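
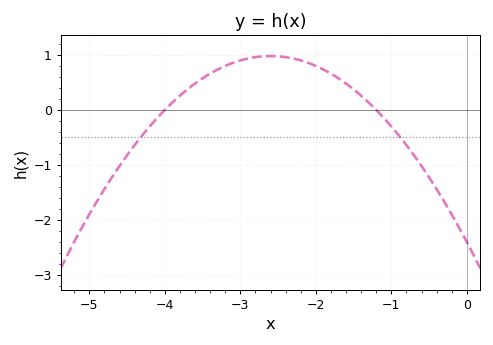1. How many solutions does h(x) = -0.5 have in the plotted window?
2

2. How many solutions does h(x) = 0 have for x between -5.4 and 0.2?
2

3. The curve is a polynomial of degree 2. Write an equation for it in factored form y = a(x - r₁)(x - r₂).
y = -0.5(x + 4)(x + 1.2)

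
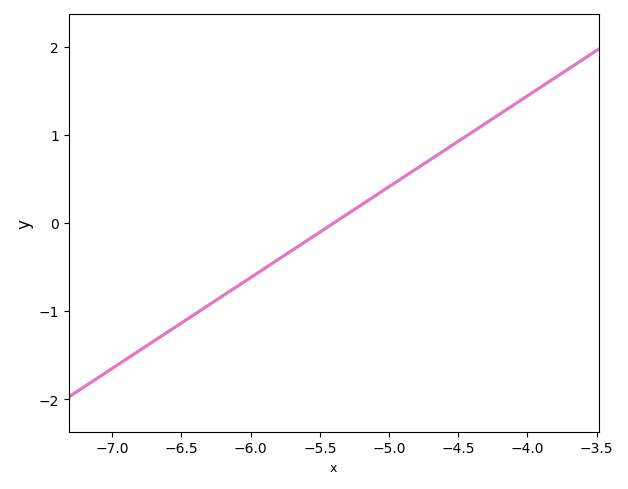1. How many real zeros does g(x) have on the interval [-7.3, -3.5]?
1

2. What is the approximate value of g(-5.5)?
-0.103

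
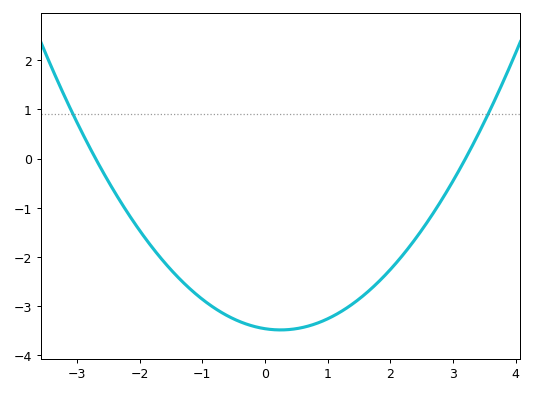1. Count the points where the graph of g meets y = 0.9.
2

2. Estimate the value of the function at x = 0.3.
-3.5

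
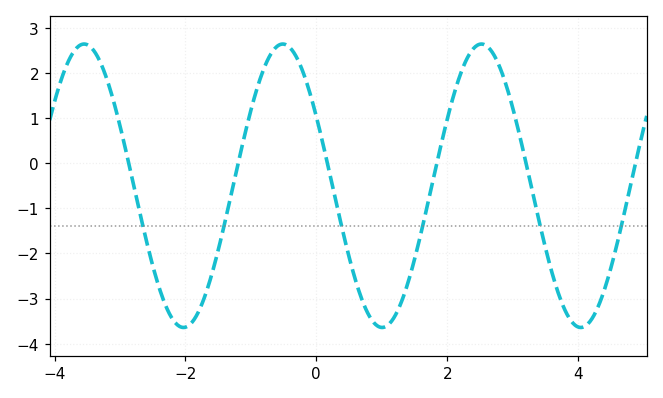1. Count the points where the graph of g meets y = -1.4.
6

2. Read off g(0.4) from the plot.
-1.5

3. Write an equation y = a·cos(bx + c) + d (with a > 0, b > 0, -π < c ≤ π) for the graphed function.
y = 3.14cos(2.1x + 1.1) - 0.5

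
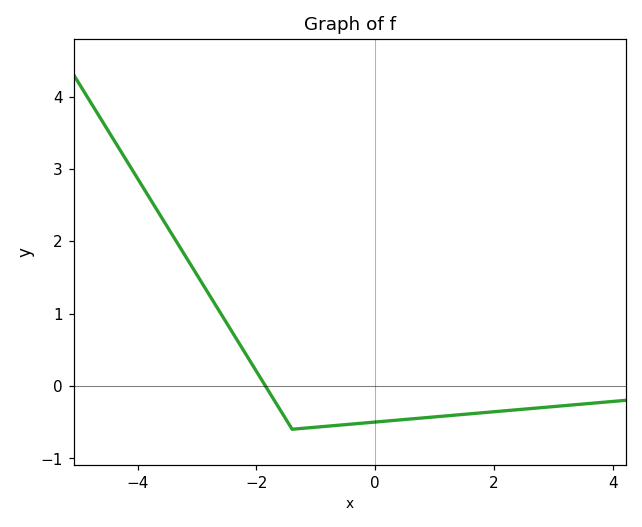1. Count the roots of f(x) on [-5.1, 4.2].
1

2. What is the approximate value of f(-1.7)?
-0.2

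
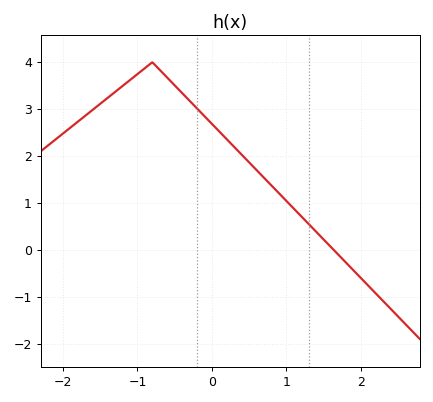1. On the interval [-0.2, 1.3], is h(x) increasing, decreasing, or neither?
decreasing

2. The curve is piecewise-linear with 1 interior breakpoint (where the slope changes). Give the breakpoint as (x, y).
(-0.8, 4)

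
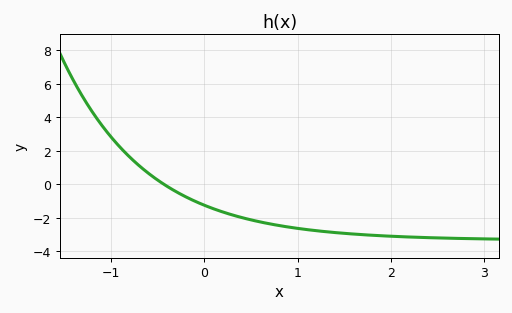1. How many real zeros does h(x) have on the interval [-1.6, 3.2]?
1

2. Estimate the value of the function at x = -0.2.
-0.8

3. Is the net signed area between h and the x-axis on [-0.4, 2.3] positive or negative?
negative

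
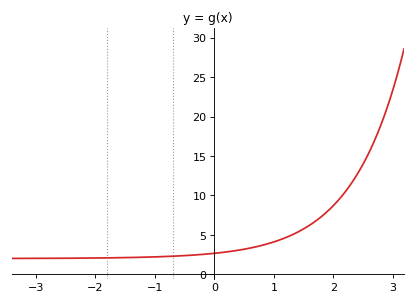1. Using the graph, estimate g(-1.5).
2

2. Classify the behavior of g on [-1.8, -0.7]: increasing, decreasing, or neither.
increasing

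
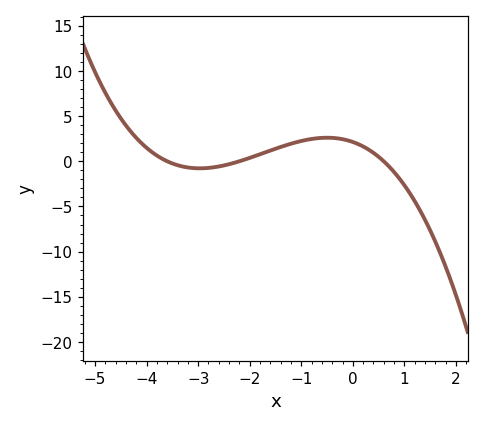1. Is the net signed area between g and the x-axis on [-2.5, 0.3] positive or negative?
positive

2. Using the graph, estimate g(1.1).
-3.49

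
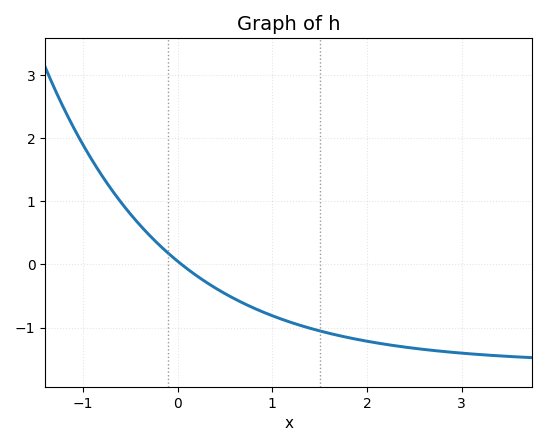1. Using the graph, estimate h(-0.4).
0.6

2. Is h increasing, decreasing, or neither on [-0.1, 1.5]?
decreasing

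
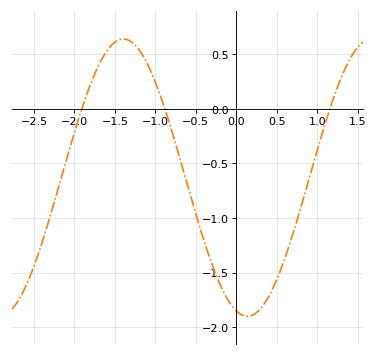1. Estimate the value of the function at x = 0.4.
-1.7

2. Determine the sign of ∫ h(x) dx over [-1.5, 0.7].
negative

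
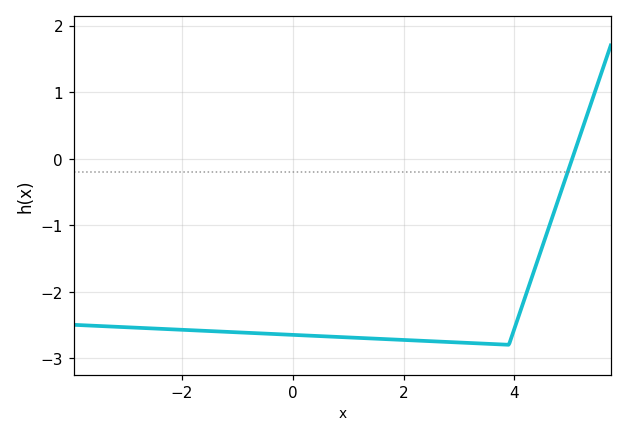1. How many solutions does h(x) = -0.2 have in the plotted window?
1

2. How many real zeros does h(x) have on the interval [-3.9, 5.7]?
1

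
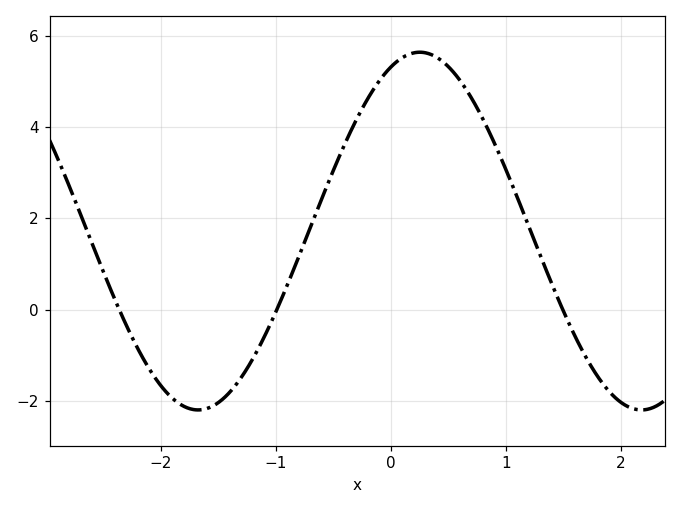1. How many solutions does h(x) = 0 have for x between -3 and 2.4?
3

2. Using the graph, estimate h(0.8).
4.17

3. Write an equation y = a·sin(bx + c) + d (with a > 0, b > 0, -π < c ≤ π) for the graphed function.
y = 3.92sin(1.63x + 1.16) + 1.72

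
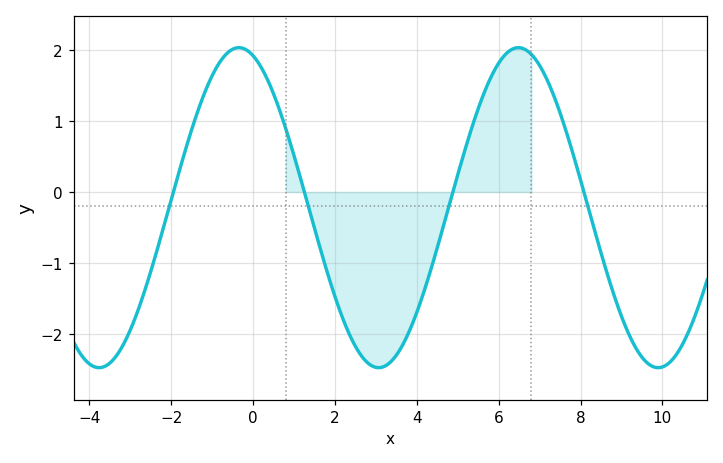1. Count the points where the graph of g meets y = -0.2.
4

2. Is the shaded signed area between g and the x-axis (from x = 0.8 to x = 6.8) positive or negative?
negative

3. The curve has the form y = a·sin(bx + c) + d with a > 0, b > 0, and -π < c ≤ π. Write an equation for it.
y = 2.25sin(0.92x + 1.89) - 0.22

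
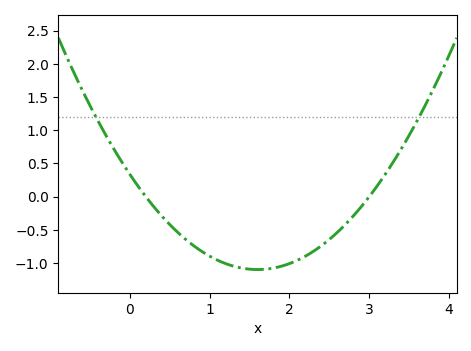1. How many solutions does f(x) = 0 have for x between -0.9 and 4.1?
2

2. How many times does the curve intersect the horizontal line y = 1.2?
2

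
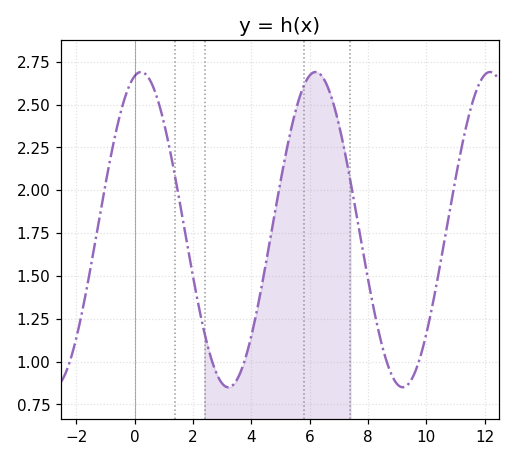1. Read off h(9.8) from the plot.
1.05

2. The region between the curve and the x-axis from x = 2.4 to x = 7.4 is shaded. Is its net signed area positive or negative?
positive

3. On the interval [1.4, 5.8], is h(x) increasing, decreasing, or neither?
neither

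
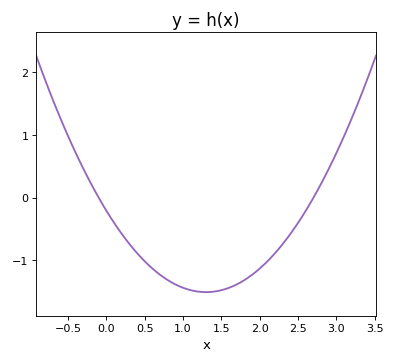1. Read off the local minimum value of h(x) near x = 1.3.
-1.5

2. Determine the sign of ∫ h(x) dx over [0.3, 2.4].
negative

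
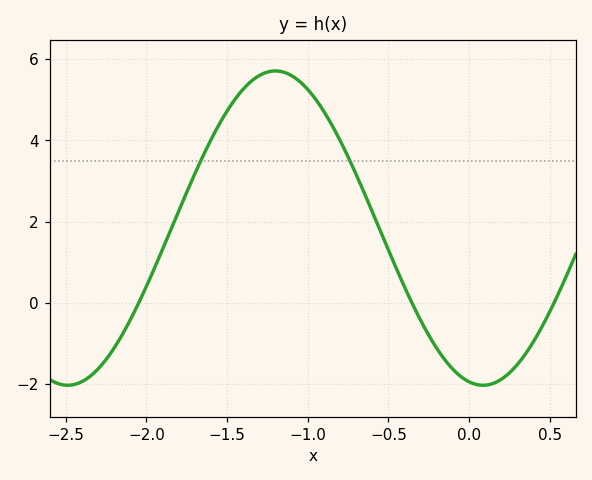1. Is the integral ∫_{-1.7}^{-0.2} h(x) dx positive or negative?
positive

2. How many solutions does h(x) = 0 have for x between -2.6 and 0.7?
3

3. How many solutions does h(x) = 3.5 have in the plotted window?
2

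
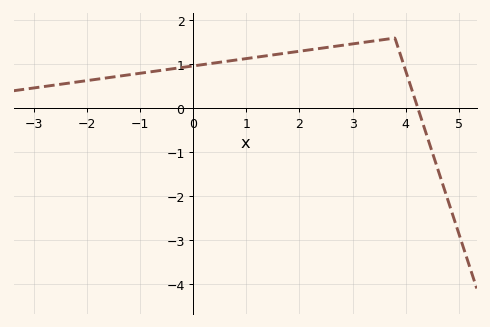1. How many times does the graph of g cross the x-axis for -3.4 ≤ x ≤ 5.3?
1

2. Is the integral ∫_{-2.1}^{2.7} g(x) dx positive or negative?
positive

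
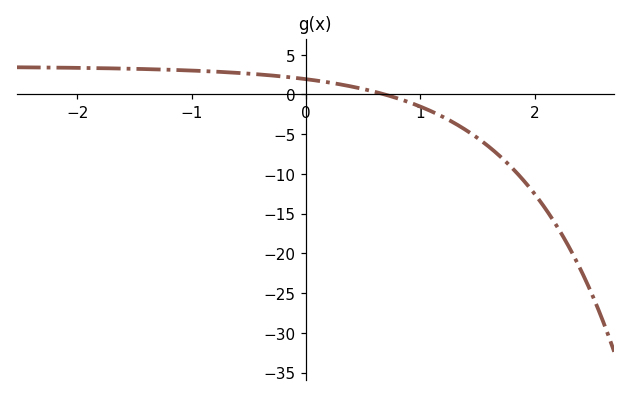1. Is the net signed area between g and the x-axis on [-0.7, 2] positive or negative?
negative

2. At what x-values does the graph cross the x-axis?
0.686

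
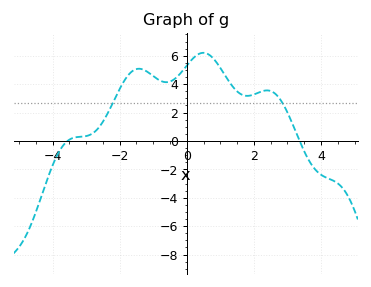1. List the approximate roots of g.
-3.56, 3.36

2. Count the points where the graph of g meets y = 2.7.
2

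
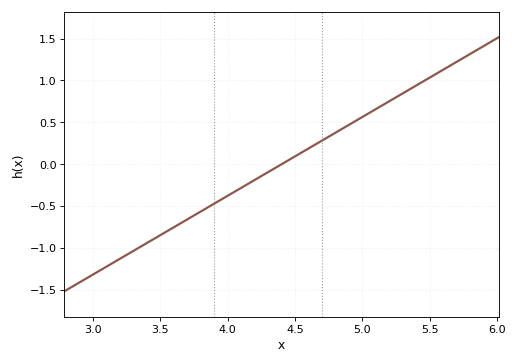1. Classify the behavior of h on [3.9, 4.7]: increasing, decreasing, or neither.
increasing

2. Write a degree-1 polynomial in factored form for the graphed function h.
y = 0.94(x - 4.4)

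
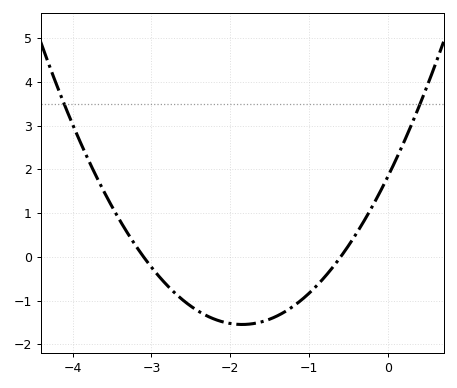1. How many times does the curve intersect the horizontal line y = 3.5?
2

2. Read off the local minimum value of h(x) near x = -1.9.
-1.55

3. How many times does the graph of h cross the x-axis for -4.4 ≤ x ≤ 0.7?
2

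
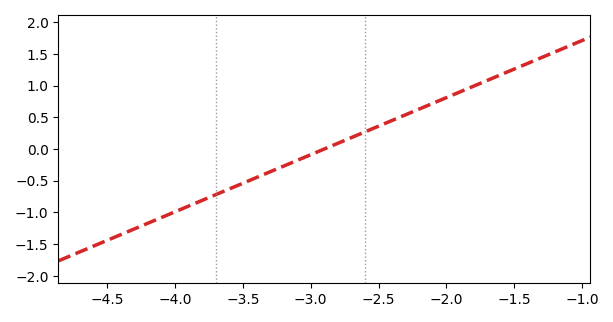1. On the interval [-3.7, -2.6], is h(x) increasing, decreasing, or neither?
increasing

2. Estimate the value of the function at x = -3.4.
-0.45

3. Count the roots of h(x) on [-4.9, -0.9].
1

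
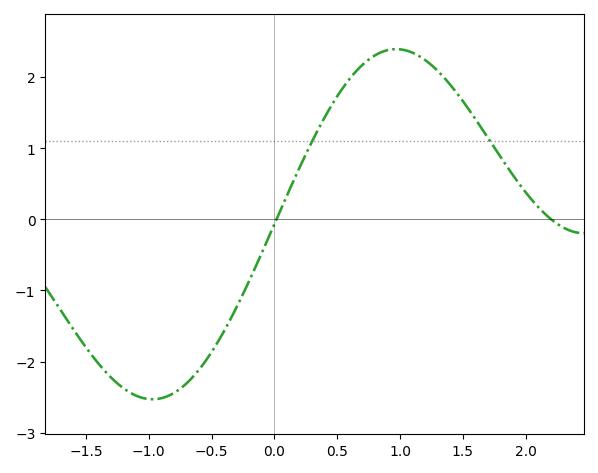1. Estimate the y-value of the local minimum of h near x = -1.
-2.5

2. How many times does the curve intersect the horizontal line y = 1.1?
2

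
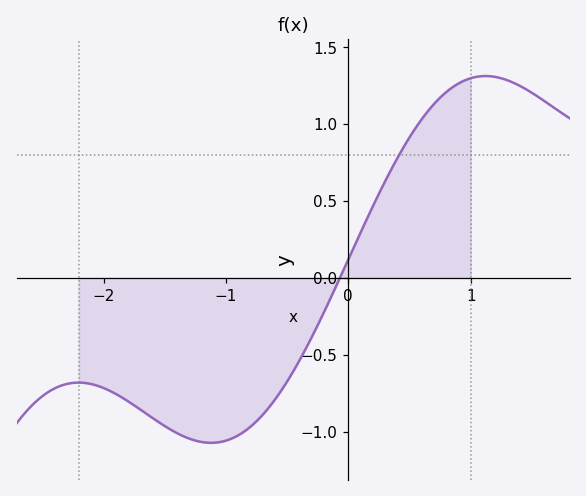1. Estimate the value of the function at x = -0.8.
-0.95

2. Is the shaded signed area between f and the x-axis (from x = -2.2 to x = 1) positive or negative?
negative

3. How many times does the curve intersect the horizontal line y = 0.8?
1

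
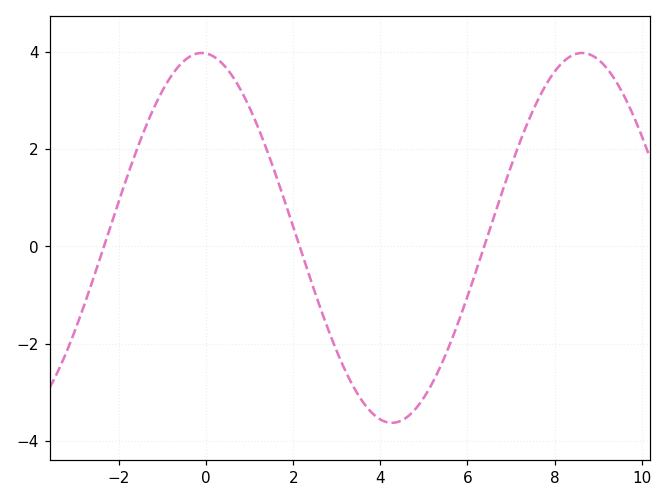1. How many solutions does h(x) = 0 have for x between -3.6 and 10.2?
3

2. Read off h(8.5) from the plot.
3.95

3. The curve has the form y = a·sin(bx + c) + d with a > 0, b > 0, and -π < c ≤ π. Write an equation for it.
y = 3.8sin(0.72x + 1.64) + 0.17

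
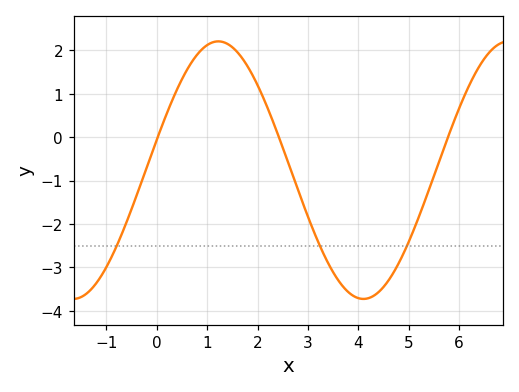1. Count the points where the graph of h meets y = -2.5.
3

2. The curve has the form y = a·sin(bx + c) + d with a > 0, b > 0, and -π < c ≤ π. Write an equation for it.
y = 2.97sin(1.09x + 0.24) - 0.76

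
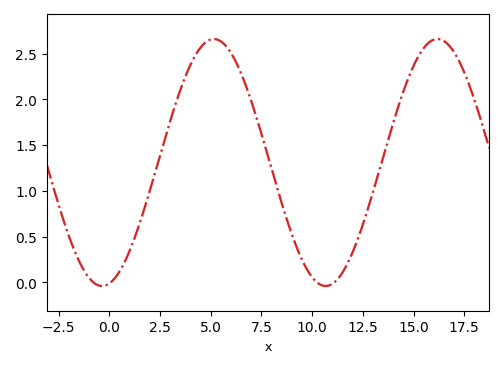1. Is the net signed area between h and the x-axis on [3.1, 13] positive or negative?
positive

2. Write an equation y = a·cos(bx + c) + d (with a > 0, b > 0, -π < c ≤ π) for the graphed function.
y = 1.35cos(0.57x - 2.9) + 1.31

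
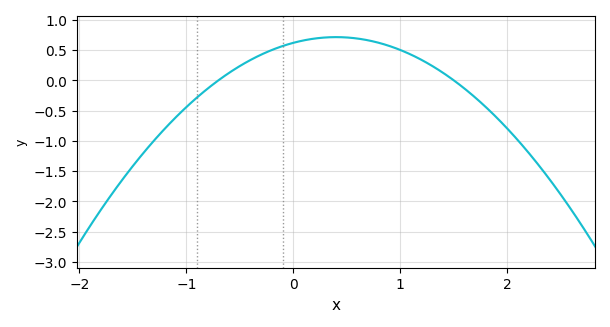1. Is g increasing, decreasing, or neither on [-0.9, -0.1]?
increasing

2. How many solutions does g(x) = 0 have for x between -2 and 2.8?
2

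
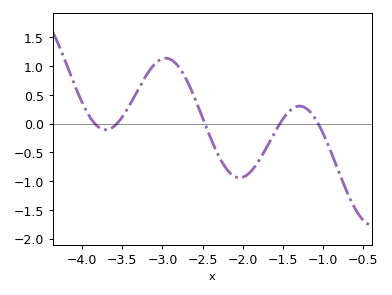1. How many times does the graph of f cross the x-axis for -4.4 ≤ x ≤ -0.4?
5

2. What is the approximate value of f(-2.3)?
-0.561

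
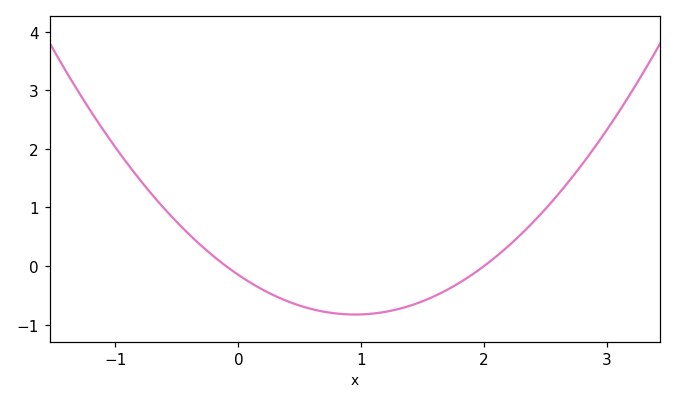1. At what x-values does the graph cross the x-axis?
-0.1, 2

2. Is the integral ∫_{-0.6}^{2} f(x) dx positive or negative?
negative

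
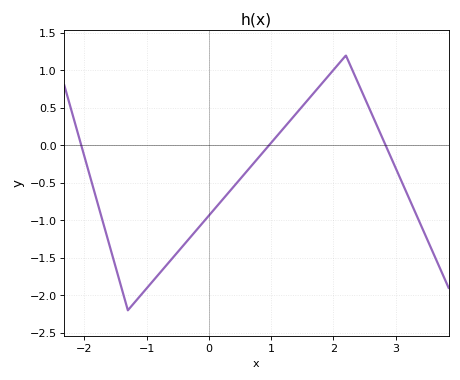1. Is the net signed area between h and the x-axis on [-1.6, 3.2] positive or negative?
negative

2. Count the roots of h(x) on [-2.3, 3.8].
3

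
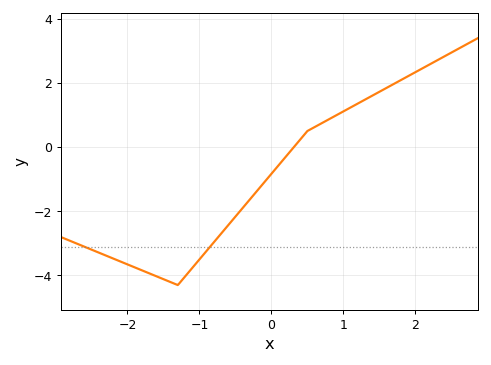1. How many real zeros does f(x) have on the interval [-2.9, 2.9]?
1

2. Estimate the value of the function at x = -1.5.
-4.12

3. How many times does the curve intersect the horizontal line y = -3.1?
2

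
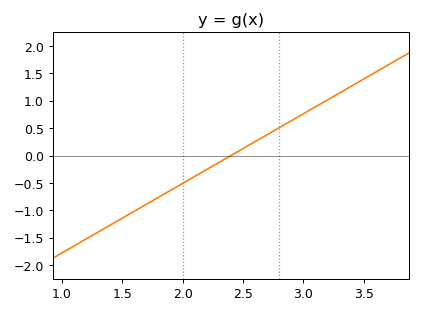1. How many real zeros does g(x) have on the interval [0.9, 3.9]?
1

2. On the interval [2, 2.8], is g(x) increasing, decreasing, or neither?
increasing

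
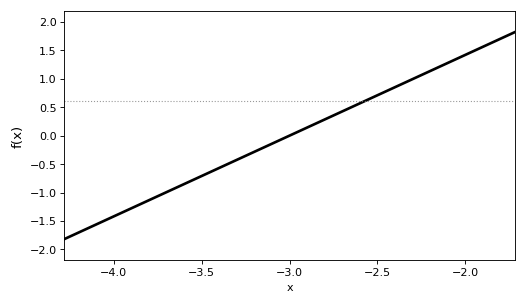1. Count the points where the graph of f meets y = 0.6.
1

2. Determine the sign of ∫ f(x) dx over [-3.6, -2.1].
positive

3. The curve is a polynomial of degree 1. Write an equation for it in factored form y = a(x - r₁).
y = 1.42(x + 3)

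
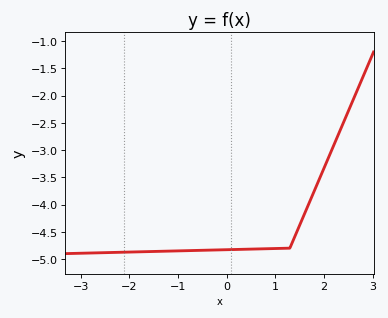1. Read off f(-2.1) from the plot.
-4.87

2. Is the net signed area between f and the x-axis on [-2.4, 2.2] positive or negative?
negative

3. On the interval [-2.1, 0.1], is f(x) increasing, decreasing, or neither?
increasing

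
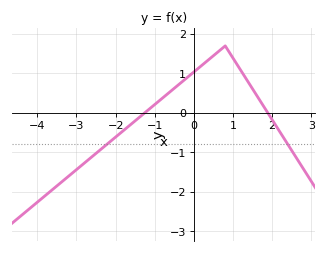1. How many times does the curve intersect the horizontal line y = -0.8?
2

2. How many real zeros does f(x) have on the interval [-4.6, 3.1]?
2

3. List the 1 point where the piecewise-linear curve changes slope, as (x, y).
(0.8, 1.7)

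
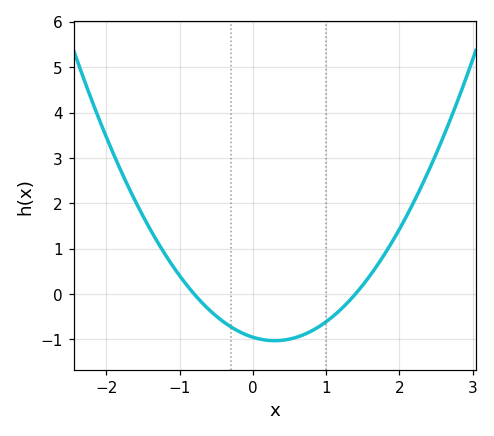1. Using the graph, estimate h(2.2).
2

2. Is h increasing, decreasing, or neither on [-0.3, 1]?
neither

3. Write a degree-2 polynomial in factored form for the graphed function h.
y = 0.85(x + 0.8)(x - 1.4)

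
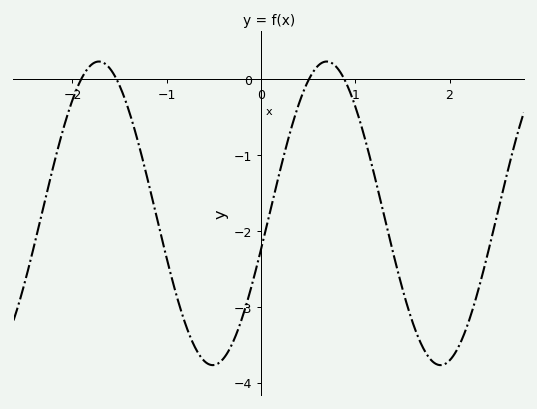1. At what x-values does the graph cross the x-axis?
-1.9, -1.5, 0.5, 0.9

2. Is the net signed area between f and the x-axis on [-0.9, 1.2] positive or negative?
negative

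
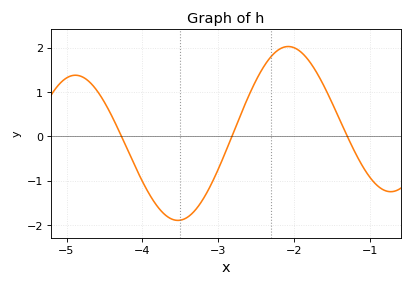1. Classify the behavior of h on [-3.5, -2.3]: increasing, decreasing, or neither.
increasing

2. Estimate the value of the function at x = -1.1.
-0.662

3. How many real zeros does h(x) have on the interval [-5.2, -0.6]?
3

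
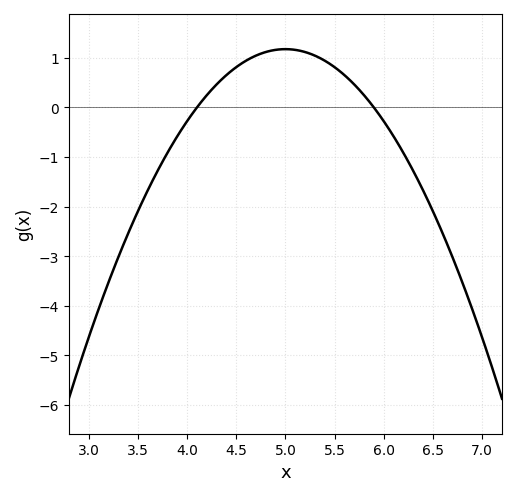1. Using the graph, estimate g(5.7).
0.5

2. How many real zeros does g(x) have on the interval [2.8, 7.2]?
2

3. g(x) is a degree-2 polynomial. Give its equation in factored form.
y = -1.45(x - 4.1)(x - 5.9)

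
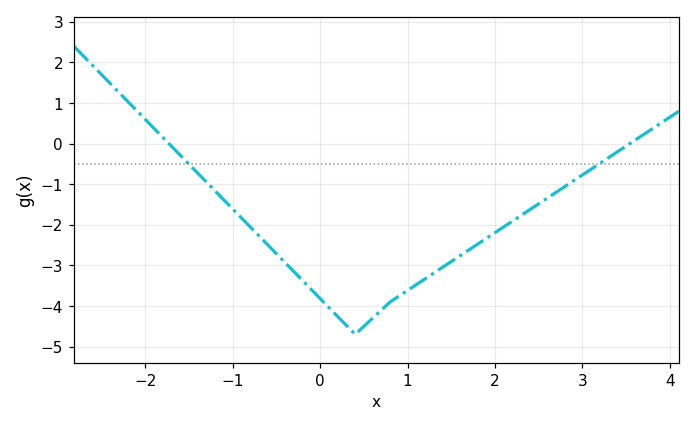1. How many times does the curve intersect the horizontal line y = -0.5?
2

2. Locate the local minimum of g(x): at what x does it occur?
0.401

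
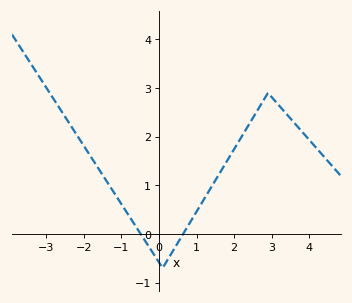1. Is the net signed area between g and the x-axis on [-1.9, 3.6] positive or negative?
positive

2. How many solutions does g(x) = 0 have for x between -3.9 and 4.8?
2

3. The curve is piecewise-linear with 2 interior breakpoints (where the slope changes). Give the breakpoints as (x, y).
(0.1, -0.7); (2.9, 2.9)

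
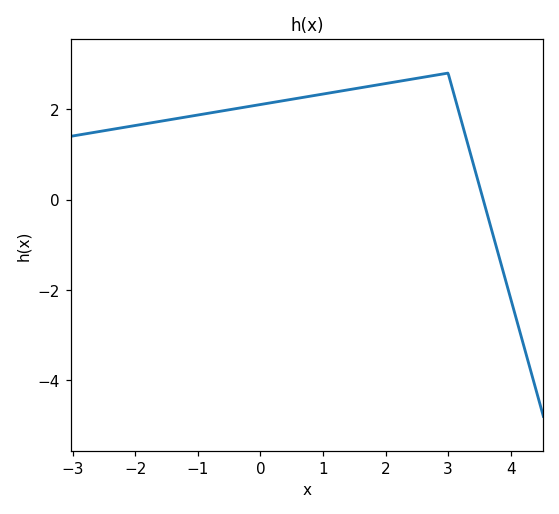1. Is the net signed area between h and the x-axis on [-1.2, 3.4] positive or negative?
positive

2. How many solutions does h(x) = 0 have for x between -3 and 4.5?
1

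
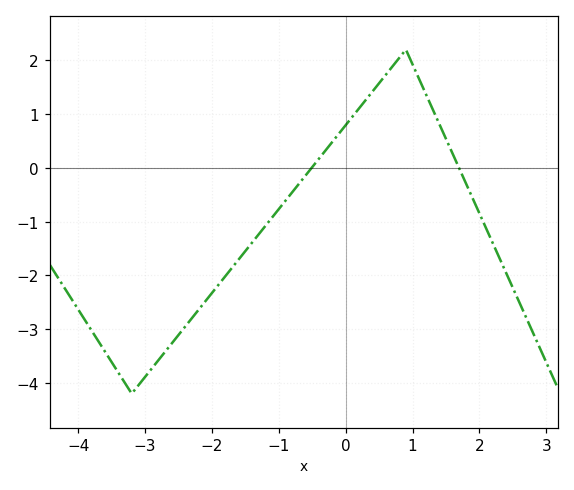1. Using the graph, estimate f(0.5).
1.6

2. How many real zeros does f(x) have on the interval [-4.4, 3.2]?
2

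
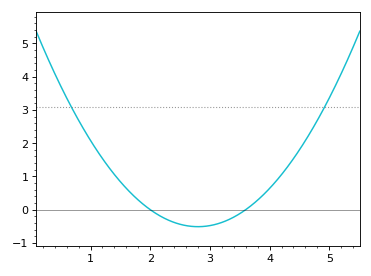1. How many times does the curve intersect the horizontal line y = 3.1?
2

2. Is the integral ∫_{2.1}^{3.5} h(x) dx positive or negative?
negative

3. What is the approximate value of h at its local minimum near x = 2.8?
-0.5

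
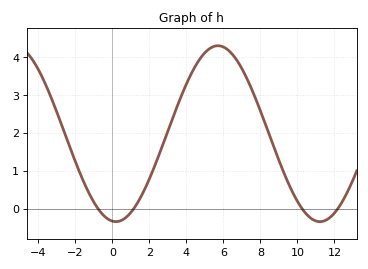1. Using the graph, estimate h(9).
1.3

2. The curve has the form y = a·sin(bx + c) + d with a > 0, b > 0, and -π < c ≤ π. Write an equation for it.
y = 2.32sin(0.57x - 1.7) + 1.98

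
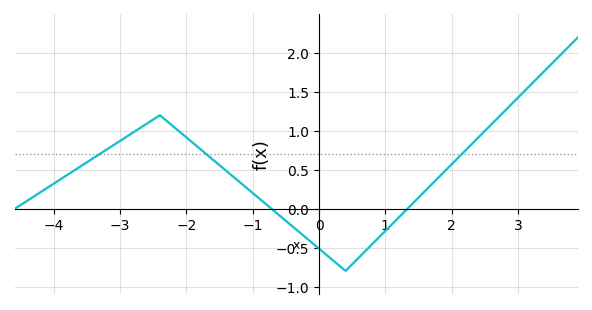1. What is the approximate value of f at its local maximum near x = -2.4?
1.2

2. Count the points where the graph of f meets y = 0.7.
3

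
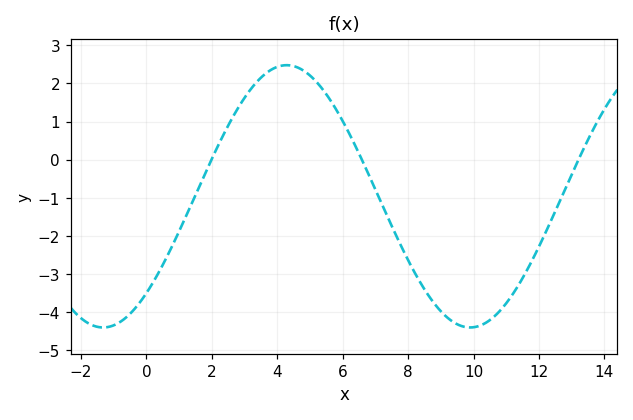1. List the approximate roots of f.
2, 6.6, 13.2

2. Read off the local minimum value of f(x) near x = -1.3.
-4.4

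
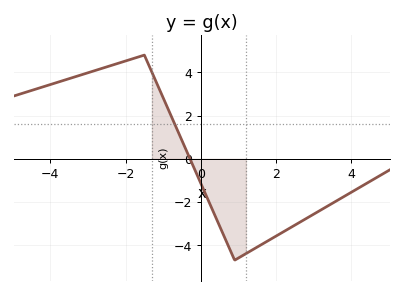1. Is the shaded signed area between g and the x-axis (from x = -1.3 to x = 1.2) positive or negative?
negative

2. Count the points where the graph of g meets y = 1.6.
1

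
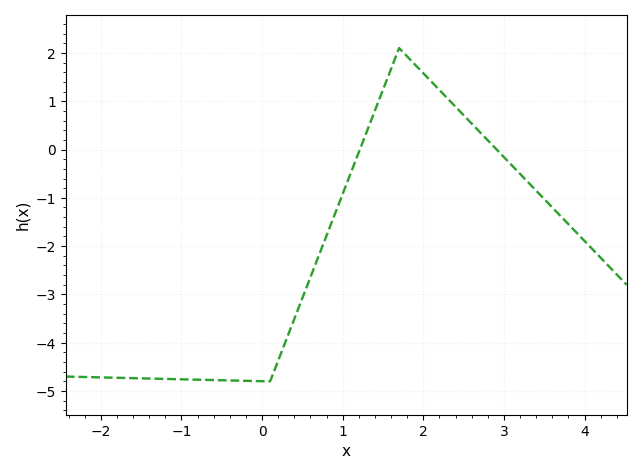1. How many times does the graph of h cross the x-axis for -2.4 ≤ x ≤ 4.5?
2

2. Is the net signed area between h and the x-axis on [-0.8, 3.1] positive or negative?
negative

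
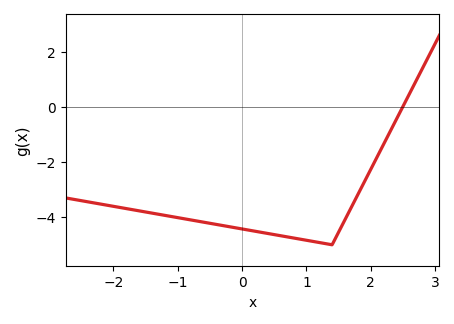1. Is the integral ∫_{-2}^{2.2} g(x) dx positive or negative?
negative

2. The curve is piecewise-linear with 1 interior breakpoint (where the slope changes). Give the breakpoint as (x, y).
(1.4, -5)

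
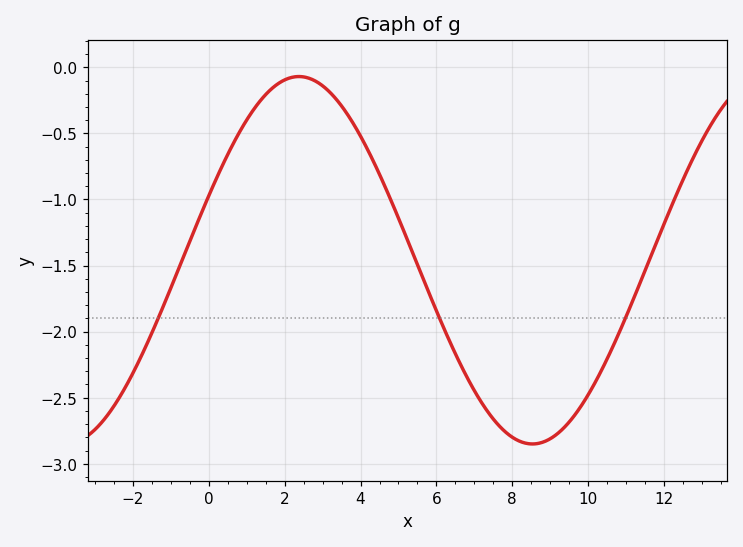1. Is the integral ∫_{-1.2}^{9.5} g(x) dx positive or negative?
negative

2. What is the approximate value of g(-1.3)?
-1.87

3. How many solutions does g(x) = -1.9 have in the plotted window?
3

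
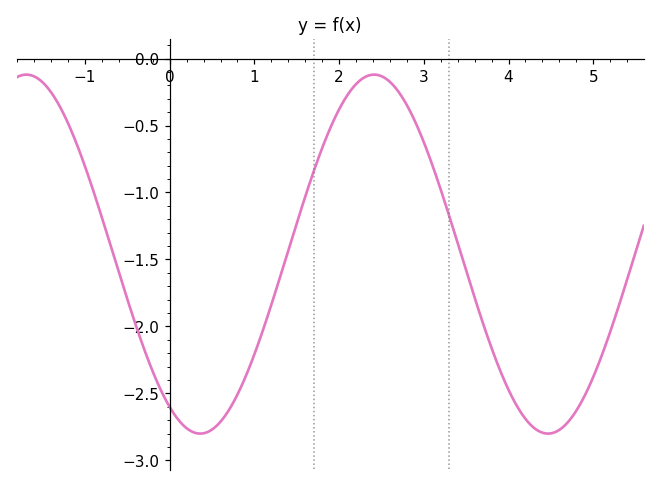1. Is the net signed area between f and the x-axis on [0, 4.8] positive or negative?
negative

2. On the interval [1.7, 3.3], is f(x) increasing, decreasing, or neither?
neither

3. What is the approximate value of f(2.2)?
-0.2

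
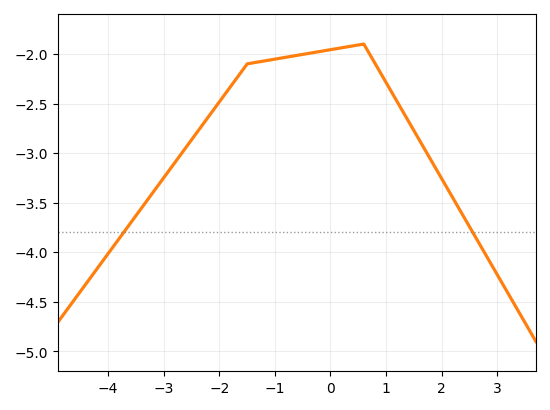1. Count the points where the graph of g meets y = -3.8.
2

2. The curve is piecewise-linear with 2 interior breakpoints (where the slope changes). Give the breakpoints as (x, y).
(-1.5, -2.1); (0.6, -1.9)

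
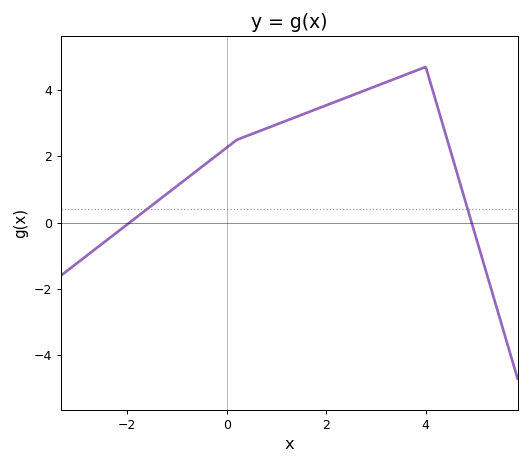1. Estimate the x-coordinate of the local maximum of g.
4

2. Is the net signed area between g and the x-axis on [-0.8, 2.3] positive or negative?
positive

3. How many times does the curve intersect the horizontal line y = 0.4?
2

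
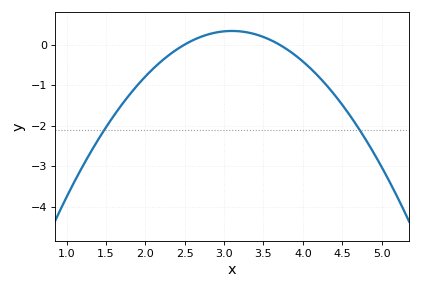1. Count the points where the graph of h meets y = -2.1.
2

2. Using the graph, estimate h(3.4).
0.251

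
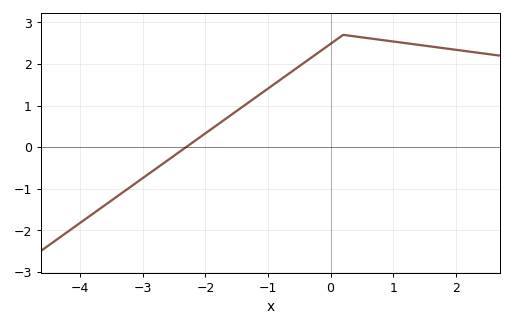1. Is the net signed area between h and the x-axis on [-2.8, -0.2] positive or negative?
positive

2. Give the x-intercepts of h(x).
-2.31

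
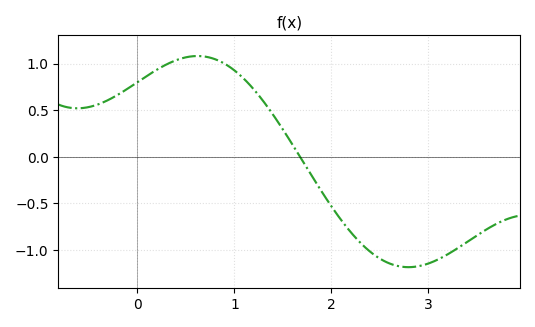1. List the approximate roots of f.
1.7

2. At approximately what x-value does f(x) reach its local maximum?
0.6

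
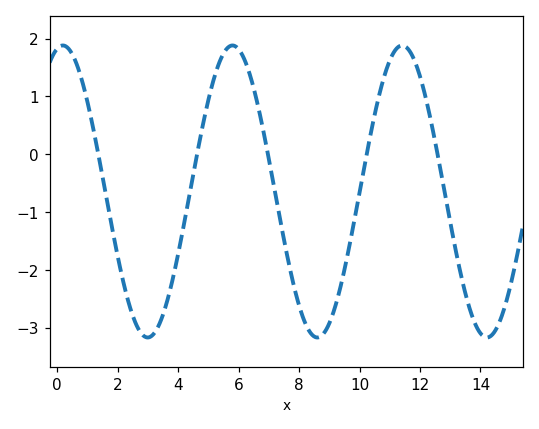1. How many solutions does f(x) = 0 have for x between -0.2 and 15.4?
5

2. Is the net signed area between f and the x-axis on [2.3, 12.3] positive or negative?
negative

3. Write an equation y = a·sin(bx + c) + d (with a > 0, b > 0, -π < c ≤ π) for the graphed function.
y = 2.52sin(1.1x + 1.4) - 0.64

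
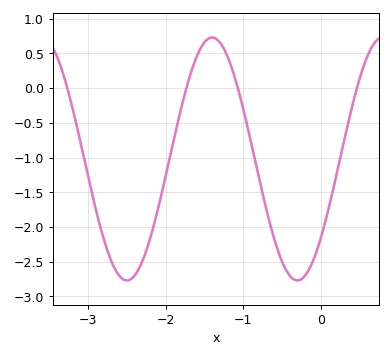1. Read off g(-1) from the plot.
-0.293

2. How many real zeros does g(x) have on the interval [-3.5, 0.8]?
4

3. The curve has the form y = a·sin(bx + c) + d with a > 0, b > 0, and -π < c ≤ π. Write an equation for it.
y = 1.75sin(2.86x - 0.71) - 1.02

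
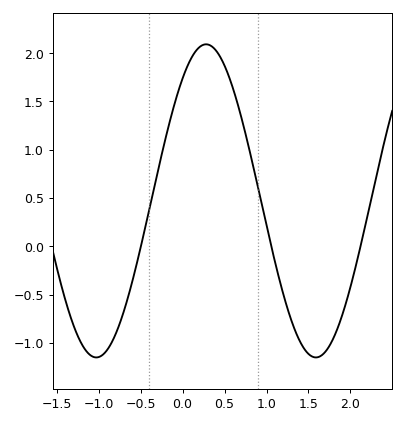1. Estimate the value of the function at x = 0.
1.75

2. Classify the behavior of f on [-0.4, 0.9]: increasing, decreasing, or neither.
neither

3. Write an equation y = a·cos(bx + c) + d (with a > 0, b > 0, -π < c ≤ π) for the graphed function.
y = 1.62cos(2.4x - 0.67) + 0.47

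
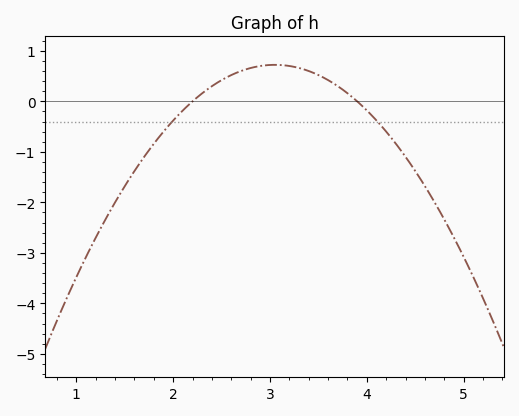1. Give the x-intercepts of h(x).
2.2, 3.9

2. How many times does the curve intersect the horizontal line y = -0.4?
2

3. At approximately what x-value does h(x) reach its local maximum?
3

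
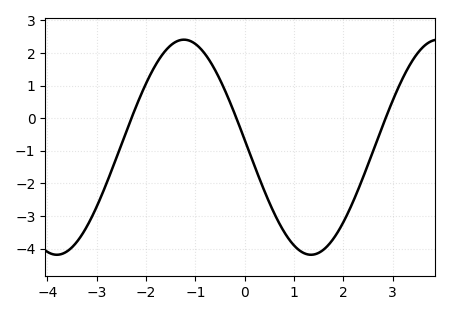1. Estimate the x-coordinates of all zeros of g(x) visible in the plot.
-2.2, -0.2, 2.8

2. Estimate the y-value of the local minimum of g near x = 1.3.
-4.2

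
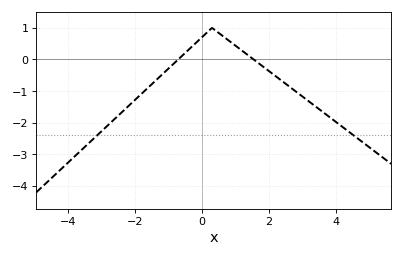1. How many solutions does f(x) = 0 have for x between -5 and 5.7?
2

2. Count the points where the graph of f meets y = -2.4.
2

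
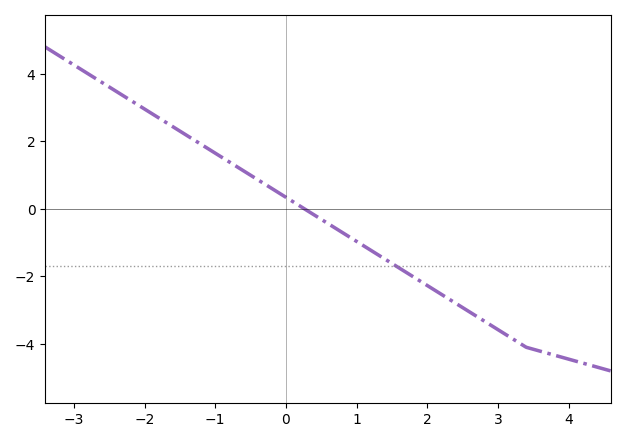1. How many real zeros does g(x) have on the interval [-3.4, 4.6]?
1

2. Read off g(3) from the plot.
-3.58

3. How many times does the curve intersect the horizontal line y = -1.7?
1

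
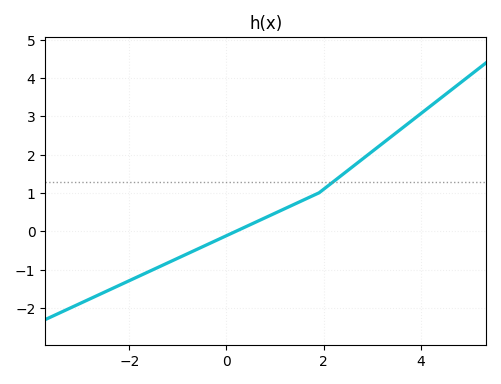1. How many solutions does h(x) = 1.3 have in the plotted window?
1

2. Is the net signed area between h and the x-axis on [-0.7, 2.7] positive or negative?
positive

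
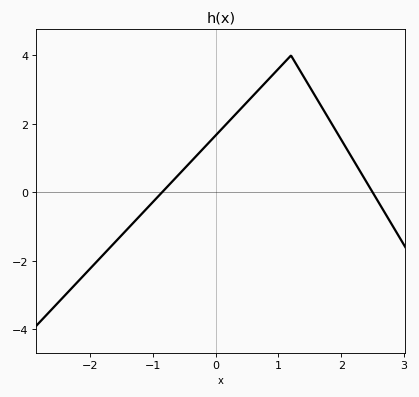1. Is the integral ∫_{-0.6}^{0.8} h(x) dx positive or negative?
positive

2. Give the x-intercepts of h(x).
-0.9, 2.5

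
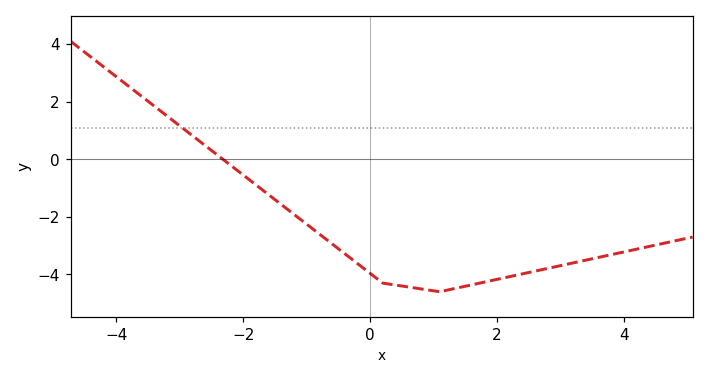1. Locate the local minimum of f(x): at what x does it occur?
1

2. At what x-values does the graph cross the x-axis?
-2.4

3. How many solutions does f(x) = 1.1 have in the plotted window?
1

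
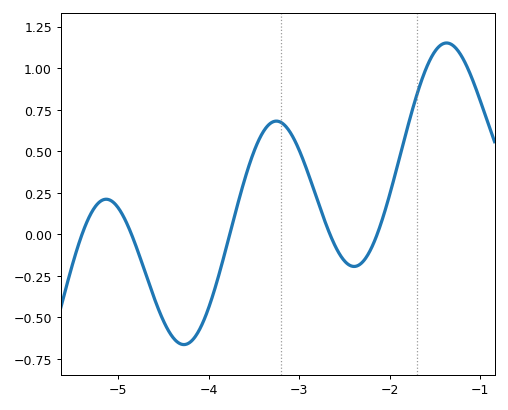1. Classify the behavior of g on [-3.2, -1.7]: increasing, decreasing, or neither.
neither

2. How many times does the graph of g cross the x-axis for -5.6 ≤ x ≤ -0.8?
5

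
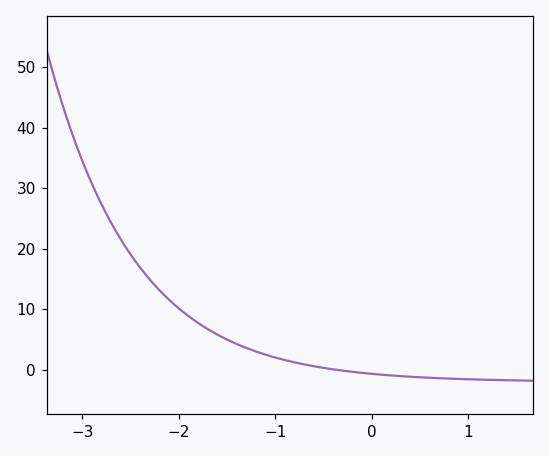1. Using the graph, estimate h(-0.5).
0.28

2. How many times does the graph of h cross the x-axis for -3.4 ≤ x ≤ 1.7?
1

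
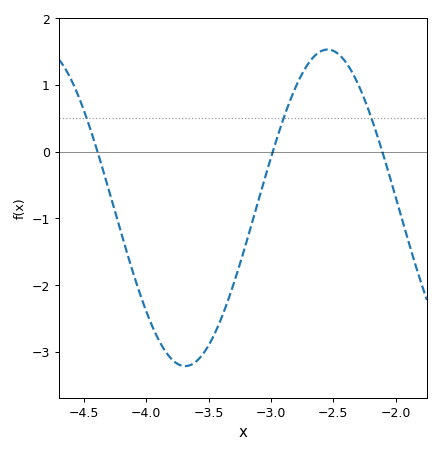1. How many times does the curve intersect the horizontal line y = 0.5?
3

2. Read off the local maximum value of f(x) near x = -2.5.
1.53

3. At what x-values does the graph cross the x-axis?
-4.39, -2.99, -2.11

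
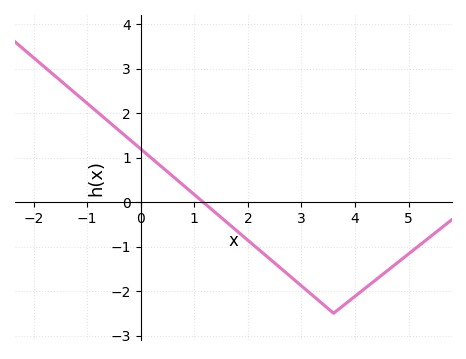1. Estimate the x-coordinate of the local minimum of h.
3.6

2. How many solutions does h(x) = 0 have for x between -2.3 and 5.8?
1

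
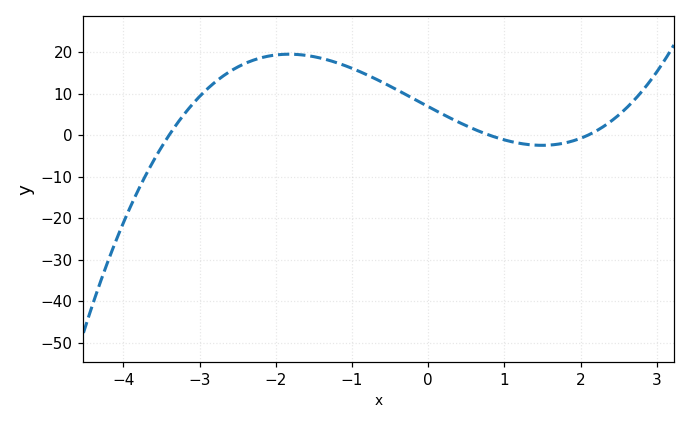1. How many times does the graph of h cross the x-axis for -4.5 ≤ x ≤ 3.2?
3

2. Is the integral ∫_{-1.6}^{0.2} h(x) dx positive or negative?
positive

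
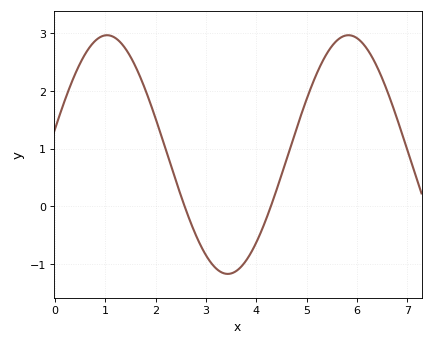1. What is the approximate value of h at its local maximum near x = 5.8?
2.97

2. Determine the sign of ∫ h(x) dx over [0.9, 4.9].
positive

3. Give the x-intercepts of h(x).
2.57, 4.29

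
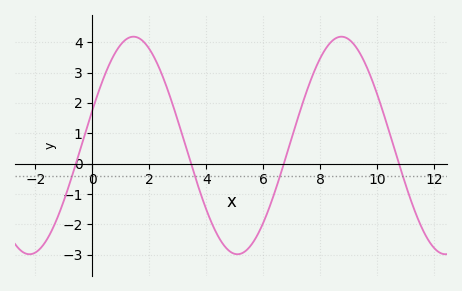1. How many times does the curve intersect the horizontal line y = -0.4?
4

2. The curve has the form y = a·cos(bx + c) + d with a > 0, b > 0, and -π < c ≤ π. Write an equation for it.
y = 3.58cos(0.86x - 1.24) + 0.6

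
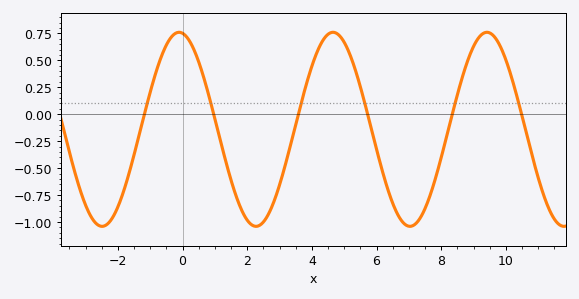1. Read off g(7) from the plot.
-1.04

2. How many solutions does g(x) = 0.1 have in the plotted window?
6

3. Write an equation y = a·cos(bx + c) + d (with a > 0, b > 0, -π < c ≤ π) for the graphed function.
y = 0.9cos(1.32x + 0.142) - 0.14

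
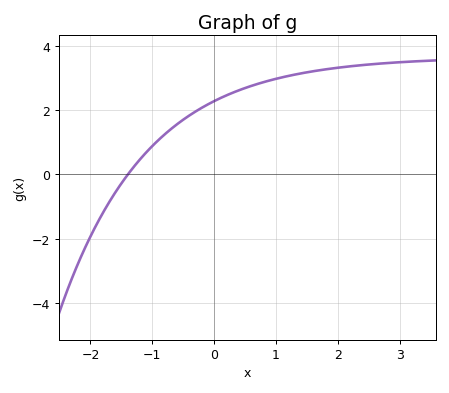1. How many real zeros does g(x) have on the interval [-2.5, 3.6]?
1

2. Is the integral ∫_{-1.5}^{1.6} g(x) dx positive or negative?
positive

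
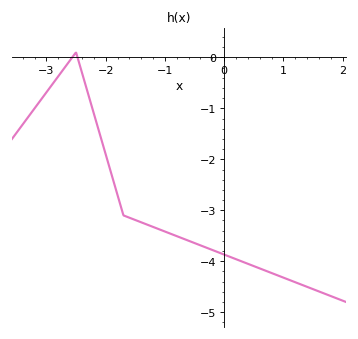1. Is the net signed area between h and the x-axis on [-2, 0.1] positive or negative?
negative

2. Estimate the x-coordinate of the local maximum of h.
-2.5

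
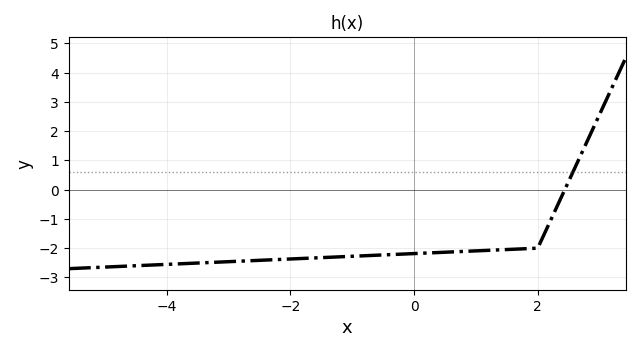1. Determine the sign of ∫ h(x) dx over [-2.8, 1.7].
negative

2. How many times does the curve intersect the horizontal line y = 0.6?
1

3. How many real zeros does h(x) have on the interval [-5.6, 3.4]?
1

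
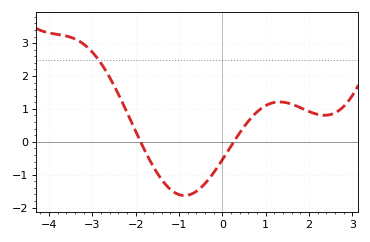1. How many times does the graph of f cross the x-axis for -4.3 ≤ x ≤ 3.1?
2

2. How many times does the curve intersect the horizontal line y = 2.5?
1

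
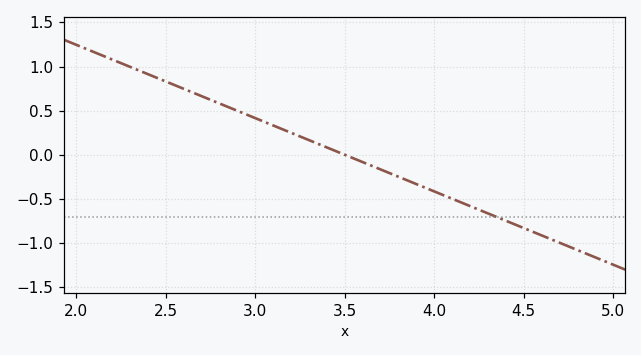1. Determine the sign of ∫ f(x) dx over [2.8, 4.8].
negative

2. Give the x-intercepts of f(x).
3.5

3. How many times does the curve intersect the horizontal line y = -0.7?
1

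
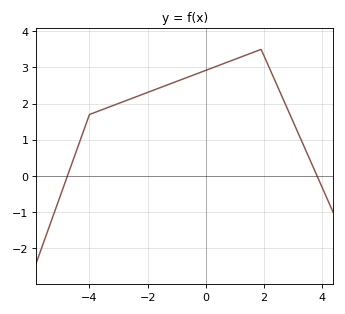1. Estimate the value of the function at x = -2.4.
2.19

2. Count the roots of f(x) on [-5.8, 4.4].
2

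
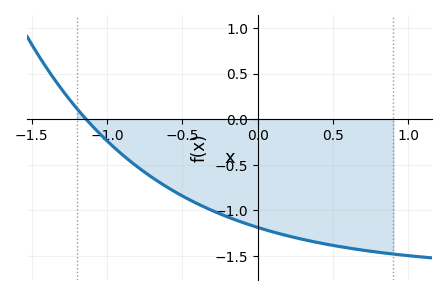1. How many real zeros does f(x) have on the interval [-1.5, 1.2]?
1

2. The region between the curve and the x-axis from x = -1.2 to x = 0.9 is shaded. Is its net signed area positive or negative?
negative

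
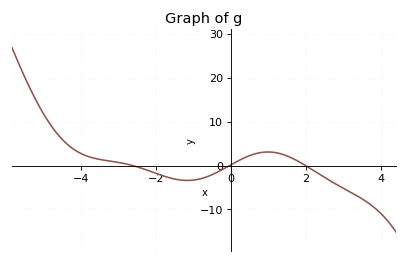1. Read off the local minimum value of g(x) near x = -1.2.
-3.39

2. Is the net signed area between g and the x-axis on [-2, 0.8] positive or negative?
negative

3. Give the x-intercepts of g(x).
-2.62, -0.033, 2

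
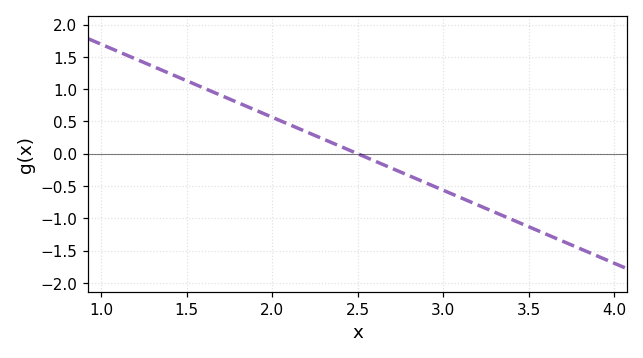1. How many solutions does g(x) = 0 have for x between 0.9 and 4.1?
1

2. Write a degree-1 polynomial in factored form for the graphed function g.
y = -1.13(x - 2.5)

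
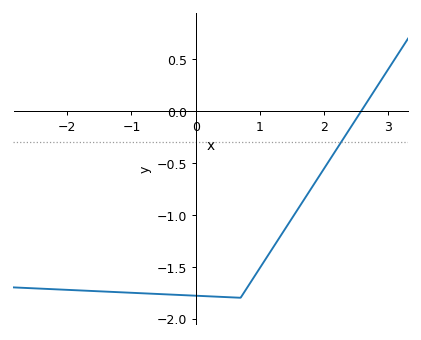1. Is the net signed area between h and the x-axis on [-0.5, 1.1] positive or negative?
negative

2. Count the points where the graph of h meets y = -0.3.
1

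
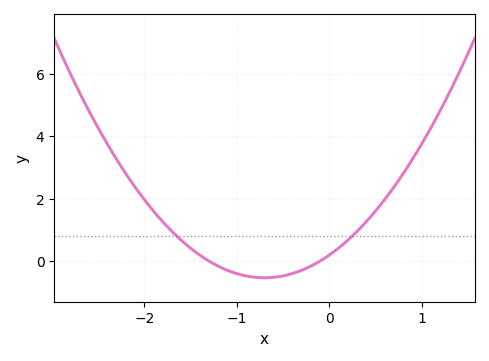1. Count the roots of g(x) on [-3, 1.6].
2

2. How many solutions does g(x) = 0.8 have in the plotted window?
2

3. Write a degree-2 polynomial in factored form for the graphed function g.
y = 1.48(x + 1.3)(x + 0.1)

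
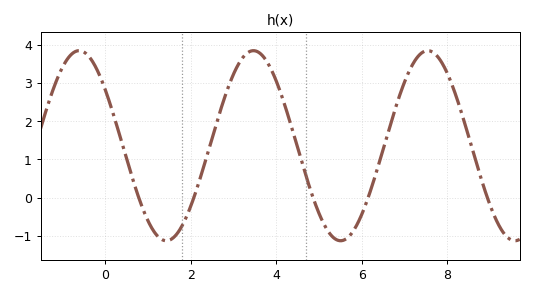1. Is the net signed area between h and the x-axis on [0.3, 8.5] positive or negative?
positive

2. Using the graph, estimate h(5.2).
-0.854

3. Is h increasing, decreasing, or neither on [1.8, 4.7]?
neither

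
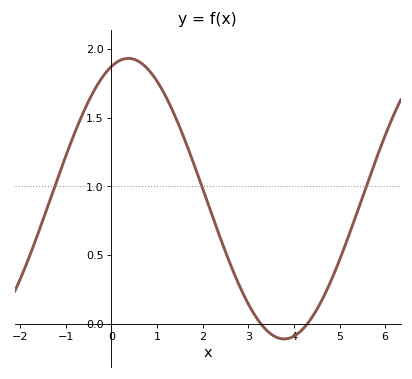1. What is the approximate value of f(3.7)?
-0.1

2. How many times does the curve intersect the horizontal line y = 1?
3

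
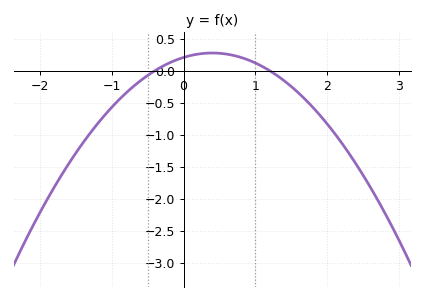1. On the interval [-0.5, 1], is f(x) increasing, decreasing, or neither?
neither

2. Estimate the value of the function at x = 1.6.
-0.35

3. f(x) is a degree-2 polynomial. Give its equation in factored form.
y = -0.43(x + 0.4)(x - 1.2)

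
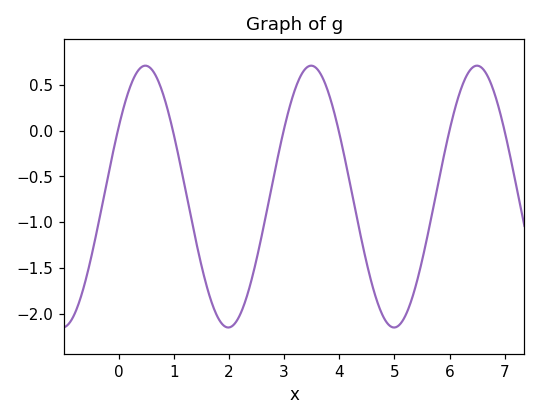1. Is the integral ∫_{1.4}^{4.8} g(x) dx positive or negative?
negative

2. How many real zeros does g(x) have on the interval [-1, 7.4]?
6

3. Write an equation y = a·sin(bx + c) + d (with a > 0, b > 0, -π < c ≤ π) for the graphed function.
y = 1.43sin(2.1x + 0.56) - 0.72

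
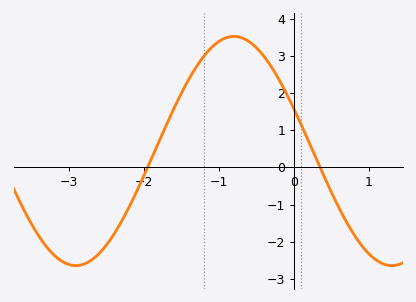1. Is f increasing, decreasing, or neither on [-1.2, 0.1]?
neither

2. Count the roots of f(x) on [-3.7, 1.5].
2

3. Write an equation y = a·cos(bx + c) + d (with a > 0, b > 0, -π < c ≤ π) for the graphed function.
y = 3.08cos(1.5x + 1.2) + 0.44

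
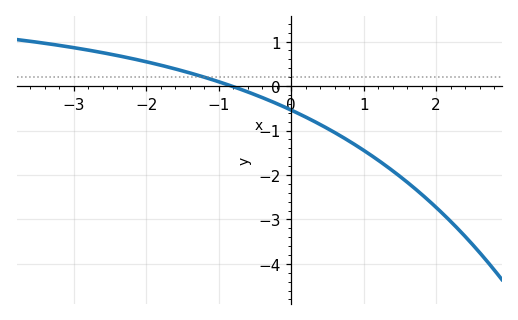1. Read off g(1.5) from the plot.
-2.03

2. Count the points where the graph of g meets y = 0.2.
1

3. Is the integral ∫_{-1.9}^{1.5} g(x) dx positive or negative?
negative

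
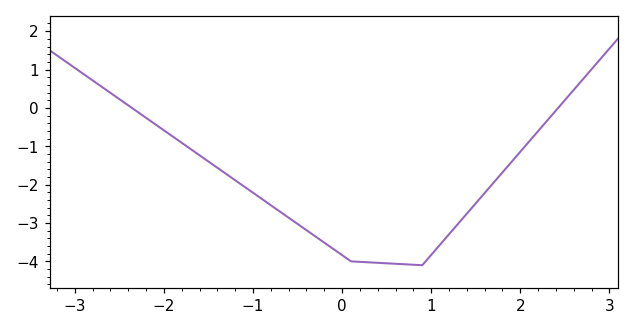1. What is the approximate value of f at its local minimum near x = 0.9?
-4.1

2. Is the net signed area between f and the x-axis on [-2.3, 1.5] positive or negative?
negative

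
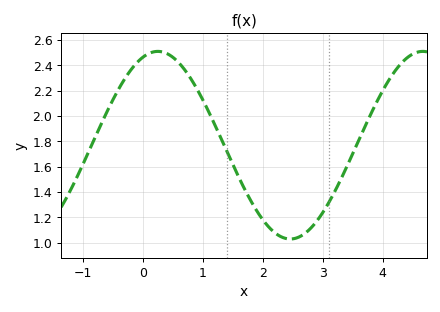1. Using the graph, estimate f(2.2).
1.08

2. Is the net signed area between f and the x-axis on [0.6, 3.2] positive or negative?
positive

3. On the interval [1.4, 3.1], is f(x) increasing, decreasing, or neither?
neither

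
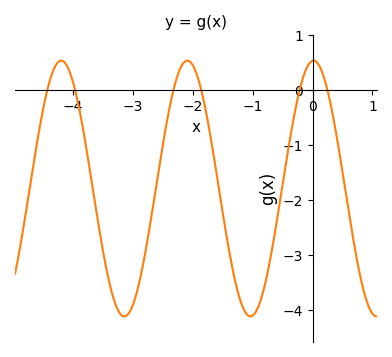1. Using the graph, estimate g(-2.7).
-2.3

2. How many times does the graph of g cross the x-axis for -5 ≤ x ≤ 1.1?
6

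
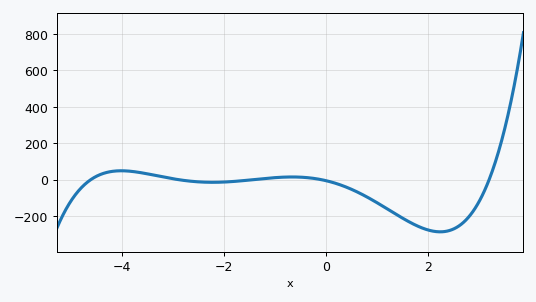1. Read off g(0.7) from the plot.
-80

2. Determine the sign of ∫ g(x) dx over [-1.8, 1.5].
negative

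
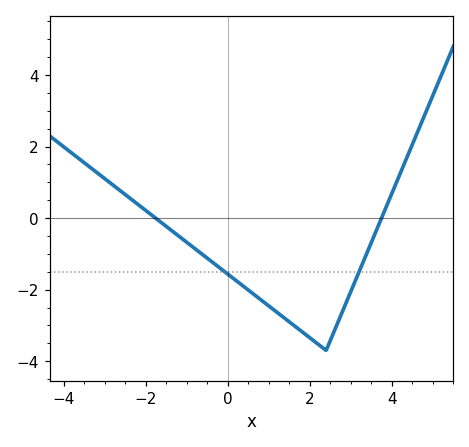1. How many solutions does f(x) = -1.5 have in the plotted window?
2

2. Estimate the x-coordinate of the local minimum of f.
2.4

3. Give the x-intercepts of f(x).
-1.8, 3.8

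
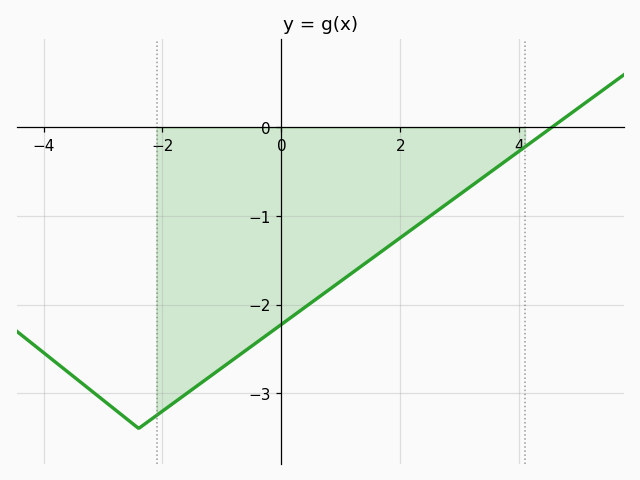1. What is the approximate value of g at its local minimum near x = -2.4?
-3.4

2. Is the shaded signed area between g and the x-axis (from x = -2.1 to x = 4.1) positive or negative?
negative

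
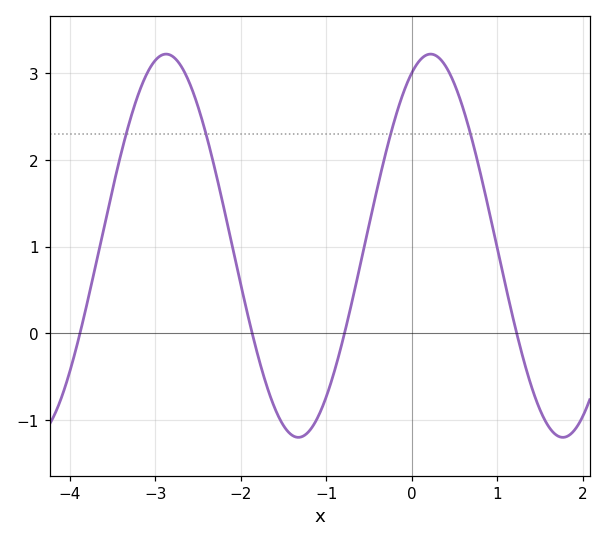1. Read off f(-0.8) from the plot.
-0.1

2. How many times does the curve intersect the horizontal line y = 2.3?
4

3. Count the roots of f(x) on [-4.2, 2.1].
4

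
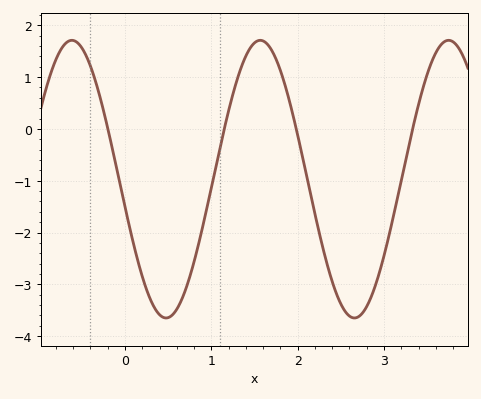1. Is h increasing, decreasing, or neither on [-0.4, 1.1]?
neither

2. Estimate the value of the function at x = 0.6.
-3.48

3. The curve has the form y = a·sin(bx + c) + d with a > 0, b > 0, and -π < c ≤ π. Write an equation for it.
y = 2.68sin(2.88x - 2.94) - 0.97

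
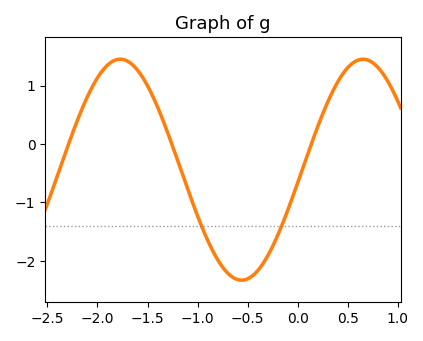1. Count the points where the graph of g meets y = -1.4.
2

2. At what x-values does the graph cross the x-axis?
-2.3, -1.25, 0.15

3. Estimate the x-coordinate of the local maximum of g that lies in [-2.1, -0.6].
-1.75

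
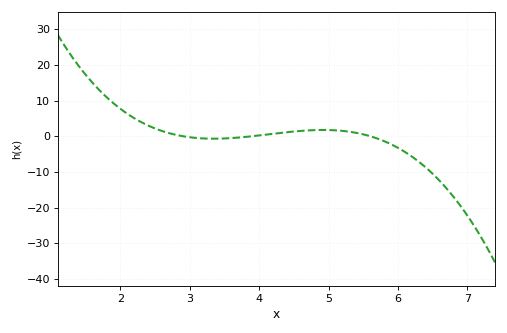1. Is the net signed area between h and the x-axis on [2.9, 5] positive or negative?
positive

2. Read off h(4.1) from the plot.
0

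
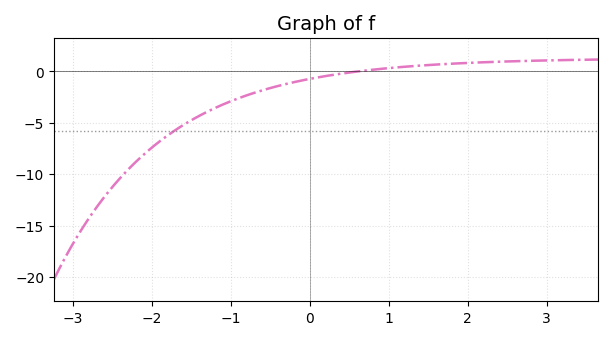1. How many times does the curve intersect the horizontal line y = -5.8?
1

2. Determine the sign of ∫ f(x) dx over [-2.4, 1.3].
negative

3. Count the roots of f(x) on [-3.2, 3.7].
1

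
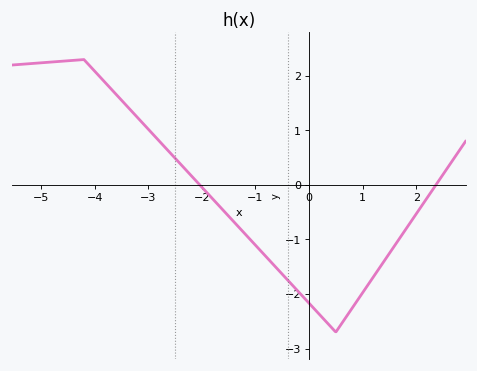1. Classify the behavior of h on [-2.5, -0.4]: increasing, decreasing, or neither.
decreasing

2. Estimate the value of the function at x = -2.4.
0.385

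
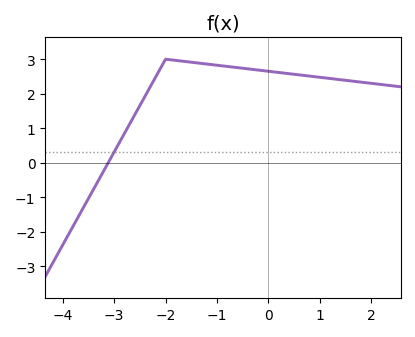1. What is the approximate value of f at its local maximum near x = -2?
3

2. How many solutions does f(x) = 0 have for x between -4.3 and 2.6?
1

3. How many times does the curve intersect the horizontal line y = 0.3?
1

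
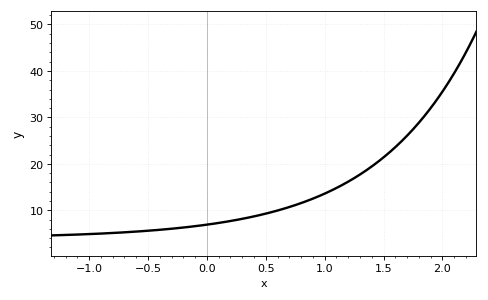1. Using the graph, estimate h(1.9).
32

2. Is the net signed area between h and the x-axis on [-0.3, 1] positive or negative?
positive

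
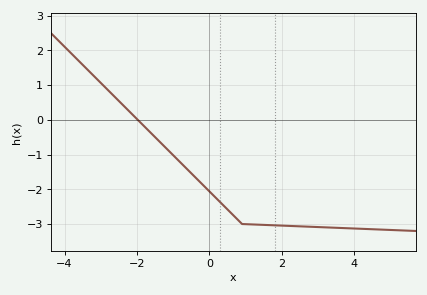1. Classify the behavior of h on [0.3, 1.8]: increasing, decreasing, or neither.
decreasing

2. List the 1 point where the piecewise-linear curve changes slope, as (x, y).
(0.9, -3)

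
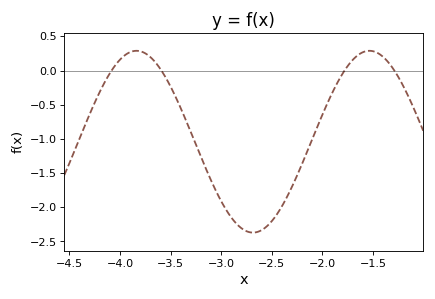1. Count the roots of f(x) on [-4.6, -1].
4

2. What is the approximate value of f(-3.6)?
0.021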